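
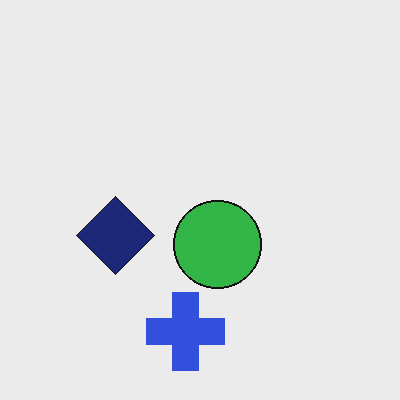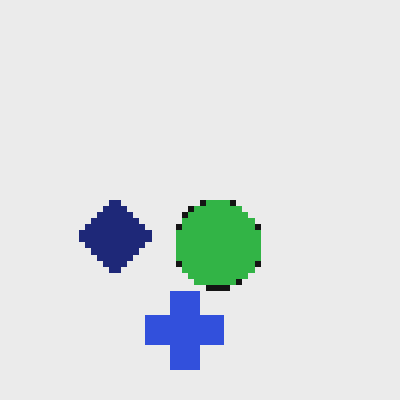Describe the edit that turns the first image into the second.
Pixelated into visible square blocks.

Shapes are reduced to large square blocks; fine edges and outlines are lost — a downscale-then-upscale (mosaic) effect.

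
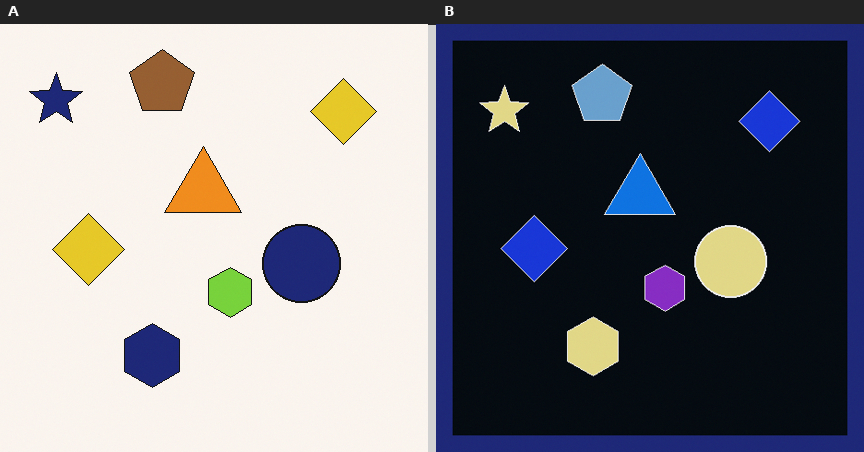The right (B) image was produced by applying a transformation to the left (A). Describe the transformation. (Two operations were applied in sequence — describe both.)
Color-inverted (negative), then framed with a navy border.

The light background has become dark and every shape's color is its complement — a photographic negative. A solid navy frame runs around the edge of the right (B) image, with the content slightly shrunk inside it.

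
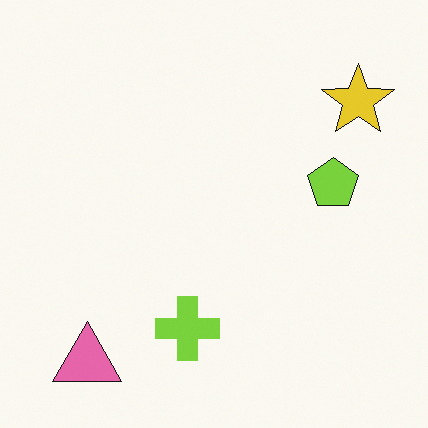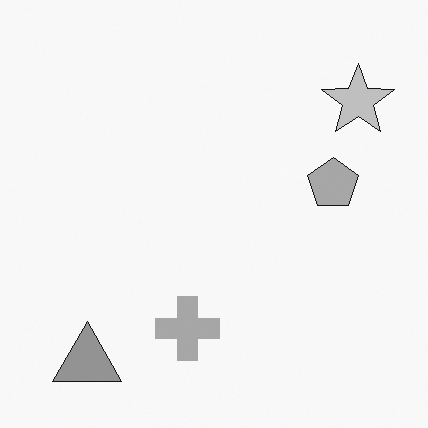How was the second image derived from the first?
The transformation is: converted to grayscale.

All color is removed — every shape is now a shade of grey.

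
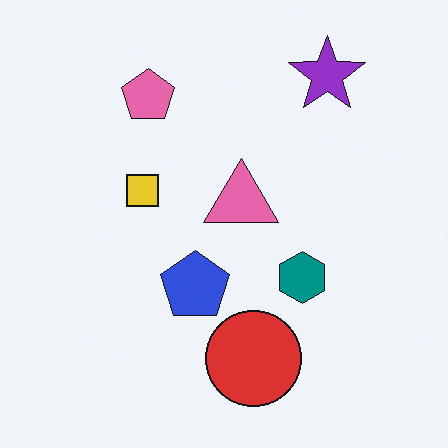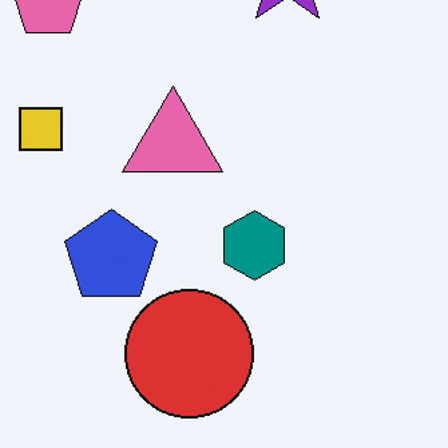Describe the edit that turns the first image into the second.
Cropped to a modestly smaller region and rescaled.

The visible shapes are larger and the field of view is narrower; shapes near the original edges may be partly or wholly outside the frame — a crop-and-rescale.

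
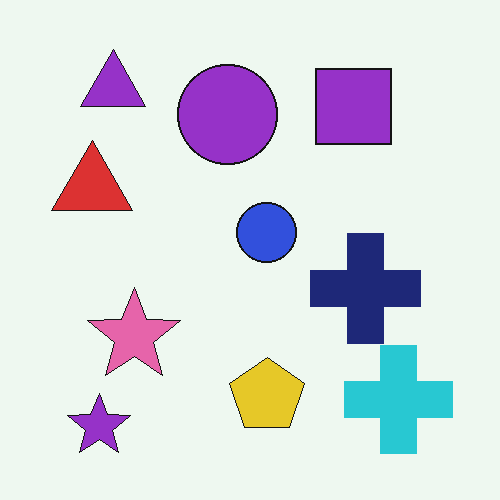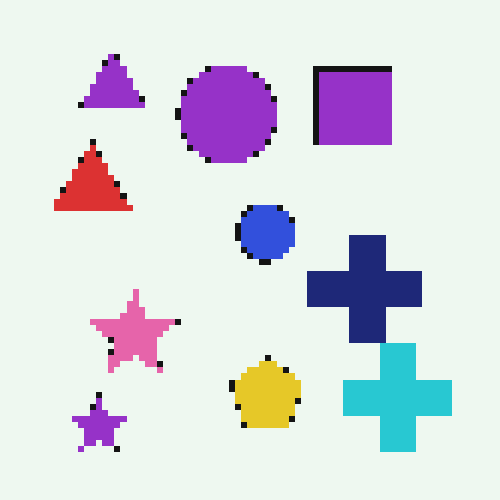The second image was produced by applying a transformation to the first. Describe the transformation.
The transformation is: pixelated into visible square blocks.

Shapes are reduced to large square blocks; fine edges and outlines are lost — a downscale-then-upscale (mosaic) effect.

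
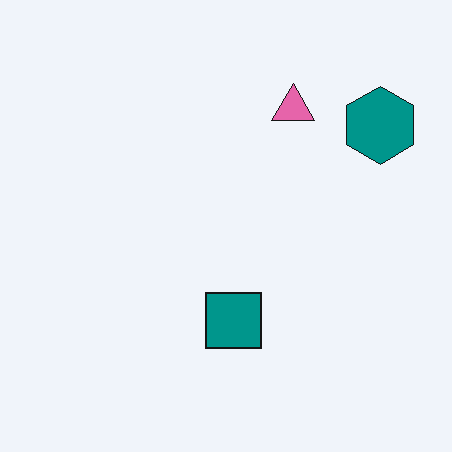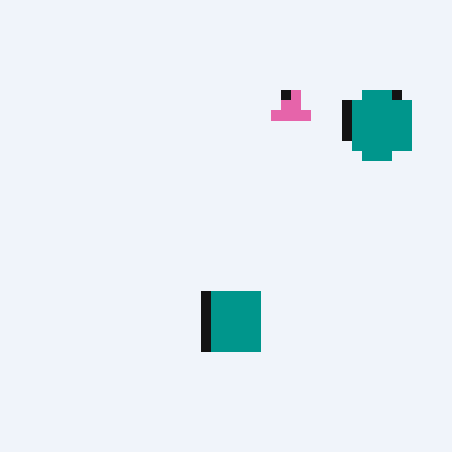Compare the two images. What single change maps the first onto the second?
The image was heavily pixelated into large blocks.

Shapes are reduced to large square blocks; fine edges and outlines are lost — a downscale-then-upscale (mosaic) effect.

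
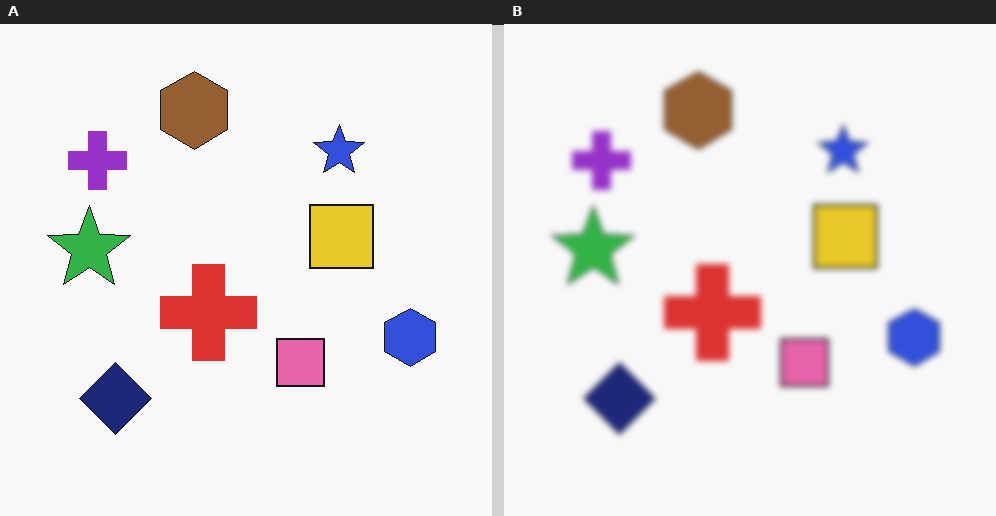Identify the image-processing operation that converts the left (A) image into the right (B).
The right (B) image is the left (A) moderately blurred.

Shape edges and outlines are uniformly softened across the whole image.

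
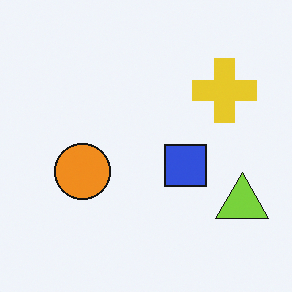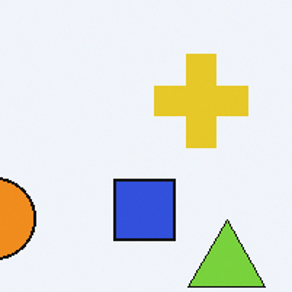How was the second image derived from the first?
The transformation is: cropped to a modestly smaller region and rescaled.

The visible shapes are larger and the field of view is narrower; shapes near the original edges may be partly or wholly outside the frame — a crop-and-rescale.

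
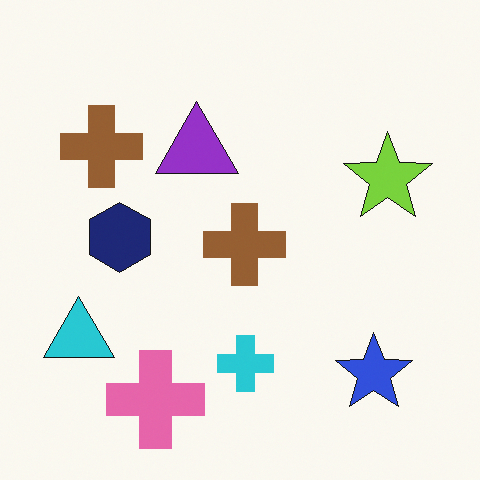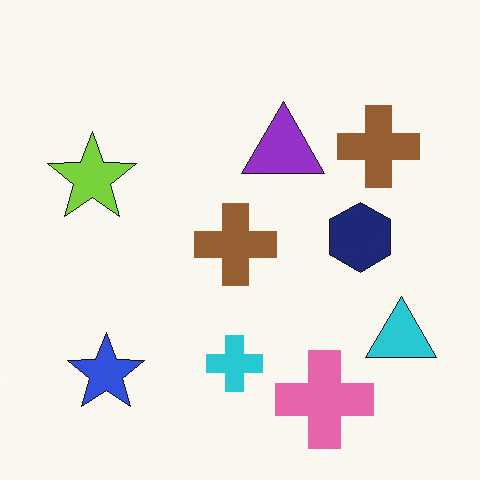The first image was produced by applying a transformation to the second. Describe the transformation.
Flipped horizontally (left ↔ right).

The cyan triangle is in the bottom-right of the second image and the bottom-left of the first — shapes on opposite sides of the vertical midline have swapped in a mirror flip.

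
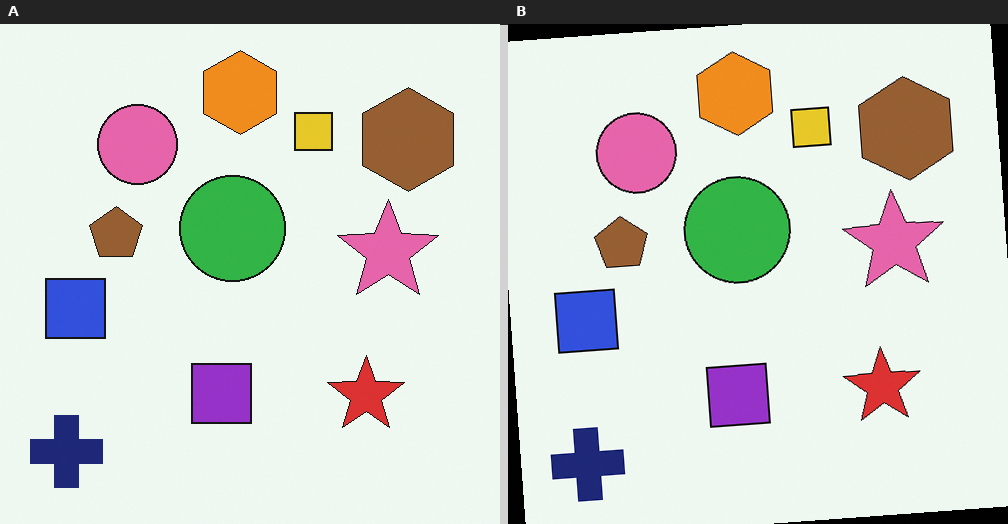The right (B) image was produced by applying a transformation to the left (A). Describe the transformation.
The transformation is: rotated counter-clockwise by a few degrees.

Every shape is tilted by the same angle and the image corners show triangular fill wedges — a whole-image rotation by a non-right angle.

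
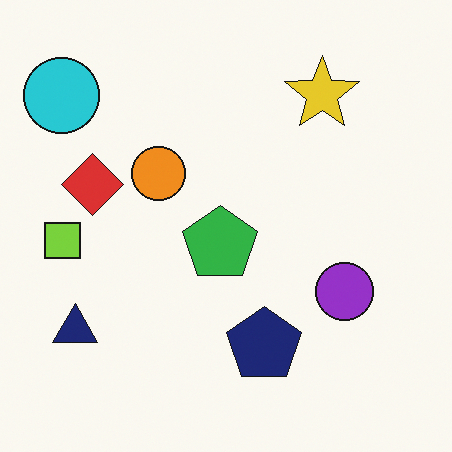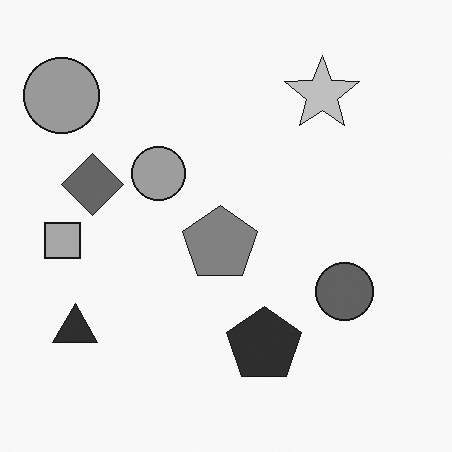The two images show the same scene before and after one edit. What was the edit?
This is the original image converted to grayscale.

All color is removed — every shape is now a shade of grey.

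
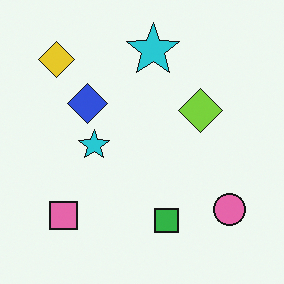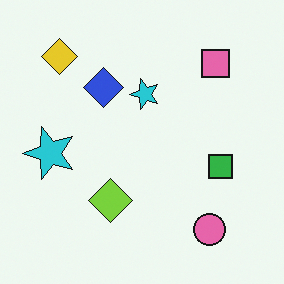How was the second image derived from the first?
The second image is the first transposed (reflected across the top-left ↔ bottom-right diagonal).

Shapes have swapped their row and column positions — what was in the top-right is now in the bottom-left — a diagonal reflection.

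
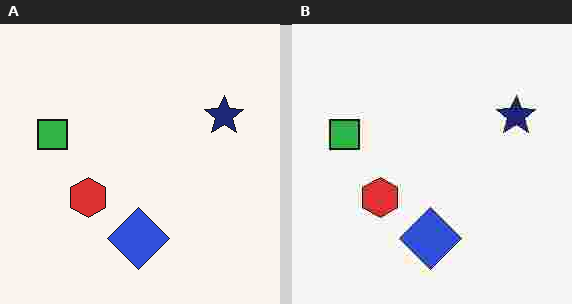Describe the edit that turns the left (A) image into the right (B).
The right (B) image is the left (A) degraded with heavy JPEG compression.

Blocky 8×8 compression artifacts appear around shape edges and the flat background shows ringing — characteristic JPEG degradation.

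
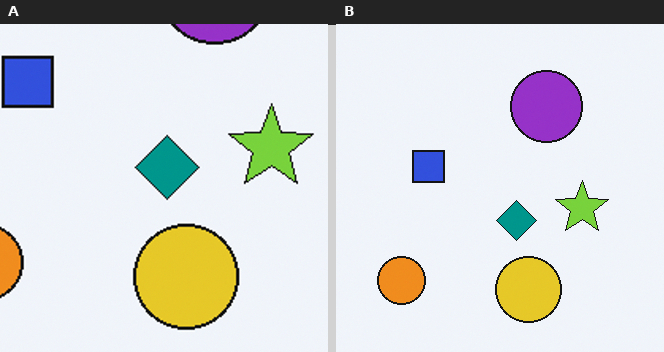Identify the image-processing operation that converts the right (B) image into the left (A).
The image was cropped slightly and scaled back up.

The visible shapes are larger and the field of view is narrower; shapes near the original edges may be partly or wholly outside the frame — a crop-and-rescale.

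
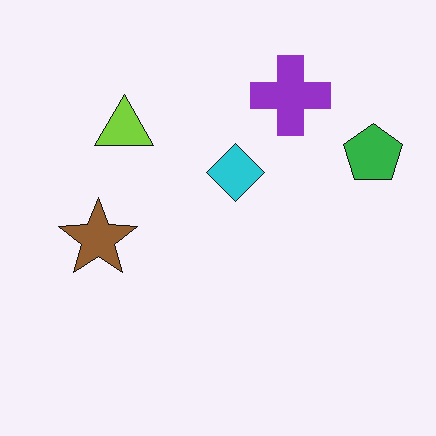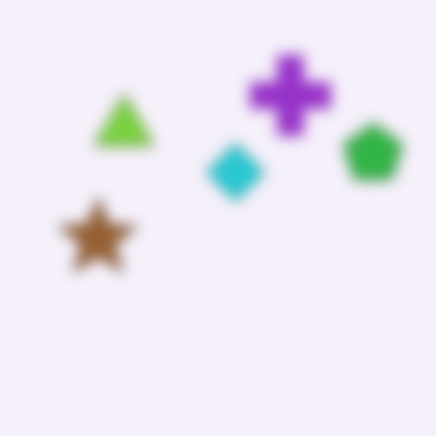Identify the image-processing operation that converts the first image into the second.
The transformation is: heavily blurred.

Shape edges and outlines are uniformly softened across the whole image.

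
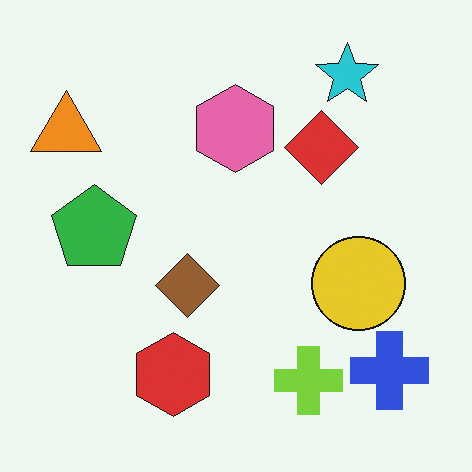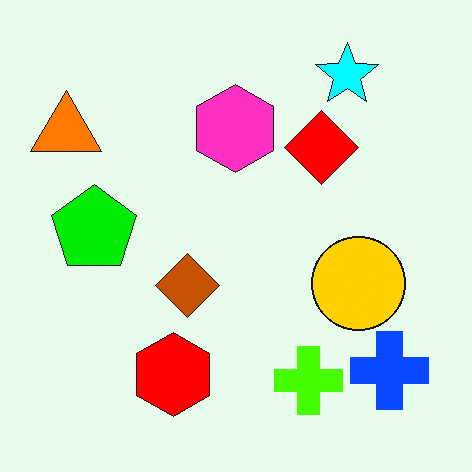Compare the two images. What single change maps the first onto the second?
The second image is the first heavily oversaturated.

All colors are more vivid — a global saturation change.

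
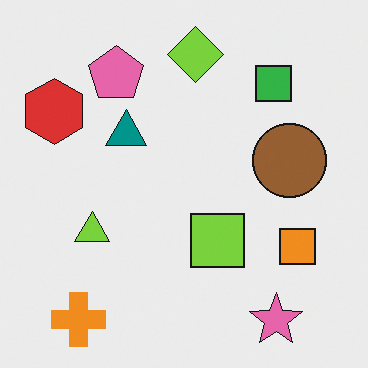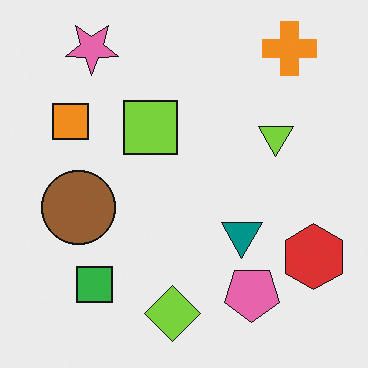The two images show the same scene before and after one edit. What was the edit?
The image was rotated 180°.

The orange cross sits in the bottom-left of the first image and the top-right of the second — consistent with a whole-image 180° rotation.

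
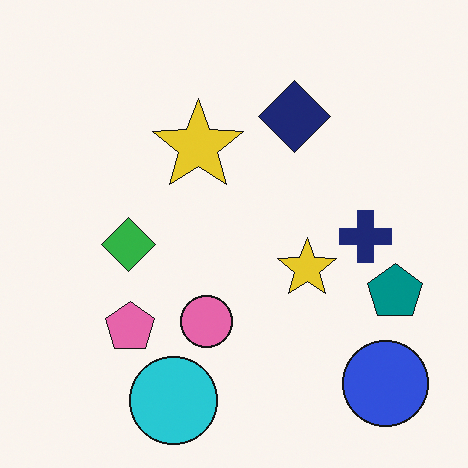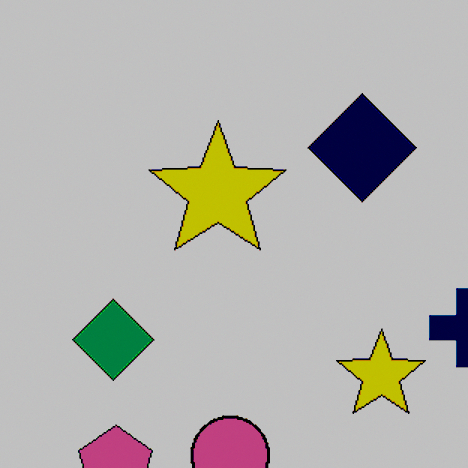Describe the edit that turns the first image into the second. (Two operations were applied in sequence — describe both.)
The transformation is: cropped slightly and scaled back up, then aggressively posterized.

The visible shapes are larger and the field of view is narrower; shapes near the original edges may be partly or wholly outside the frame — a crop-and-rescale. Each flat color has snapped to a coarser quantized level — most visibly, the near-white background has dropped to a flat grey.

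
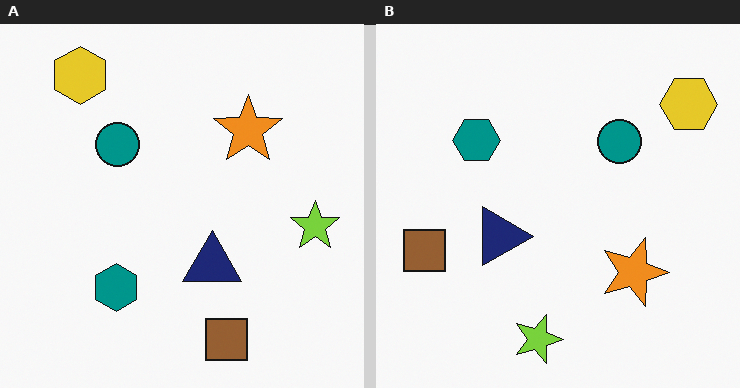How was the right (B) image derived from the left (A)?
The transformation is: rotated 90° clockwise.

The yellow hexagon sits in the top-left of the left (A) image and the top-right of the right (B) — consistent with a whole-image 90° clockwise rotation.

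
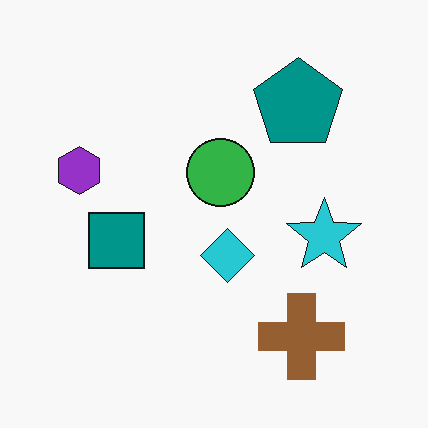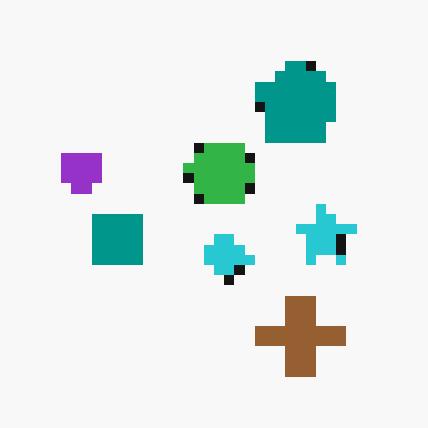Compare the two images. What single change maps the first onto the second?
This is the original image heavily pixelated into large blocks.

Shapes are reduced to large square blocks; fine edges and outlines are lost — a downscale-then-upscale (mosaic) effect.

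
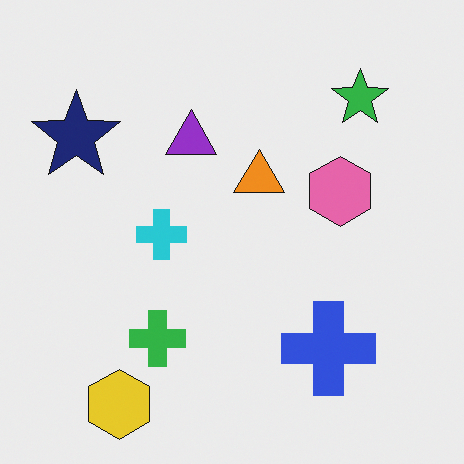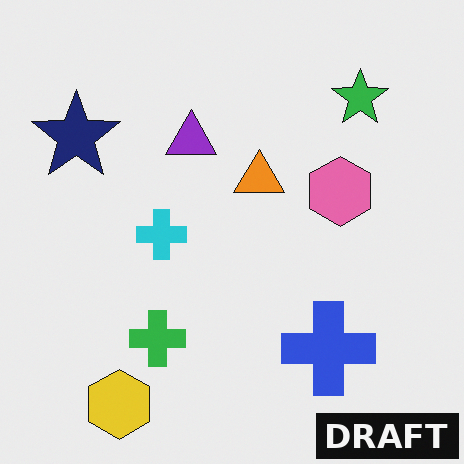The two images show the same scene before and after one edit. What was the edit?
This is the original image watermarked with the text "DRAFT" in the lower-right corner.

A dark label reading "DRAFT" appears in the lower-right corner.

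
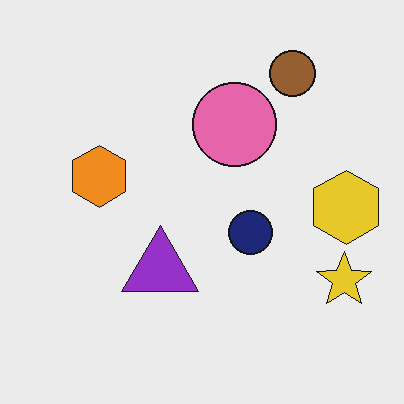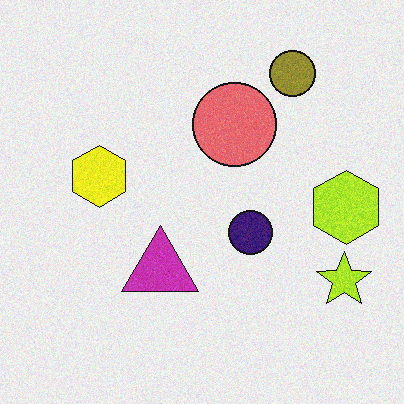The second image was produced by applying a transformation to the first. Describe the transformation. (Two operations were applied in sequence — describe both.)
Degraded with a light layer of grain, then hue-shifted slightly.

Random speckle covers the whole image, including the flat background. Every shape's color has rotated by the same amount around the hue wheel — a uniform hue shift.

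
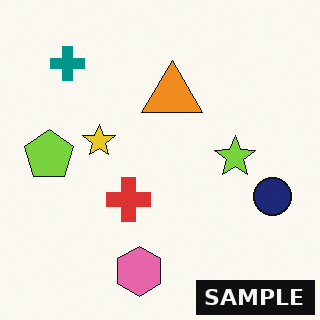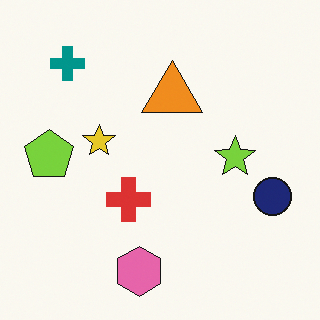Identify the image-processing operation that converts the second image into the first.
It was watermarked with the text "SAMPLE" in the lower-right corner.

A dark label reading "SAMPLE" appears in the lower-right corner.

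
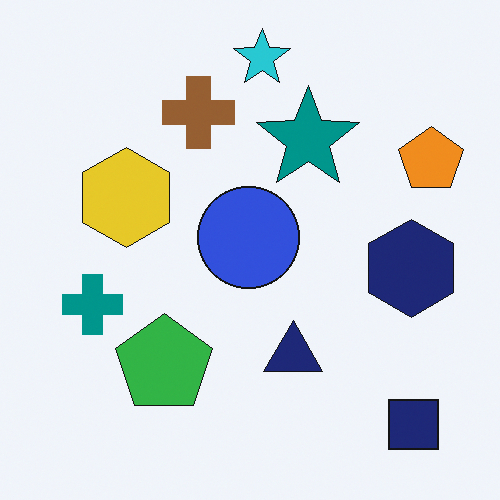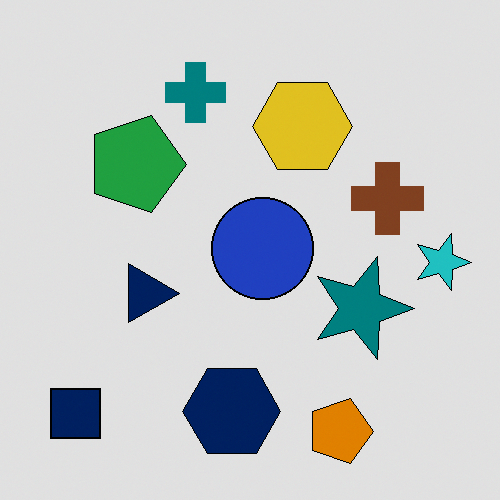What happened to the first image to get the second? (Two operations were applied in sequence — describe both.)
The image was rotated 90° clockwise, then moderately posterized.

The navy square sits in the bottom-right of the first image and the bottom-left of the second — consistent with a whole-image 90° clockwise rotation. Each flat color has snapped to a coarser quantized level — most visibly, the near-white background has dropped to a flat grey.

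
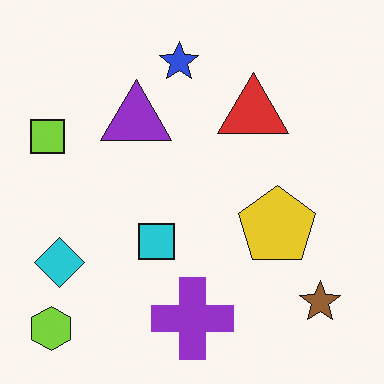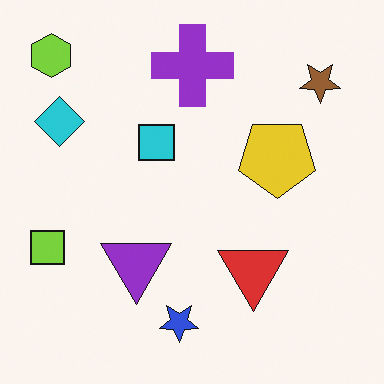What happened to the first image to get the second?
The image was flipped vertically (top ↔ bottom).

The lime hexagon is in the bottom-left of the first image and the top-left of the second — shapes on opposite sides of the horizontal midline have swapped in a mirror flip.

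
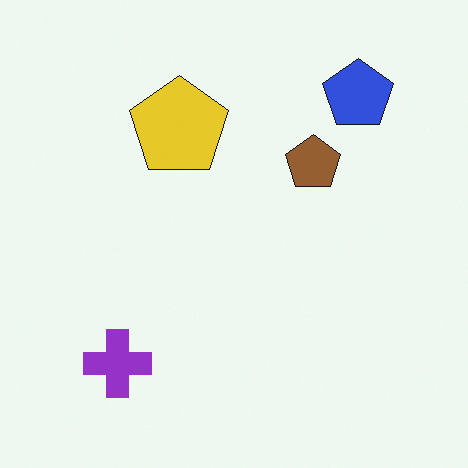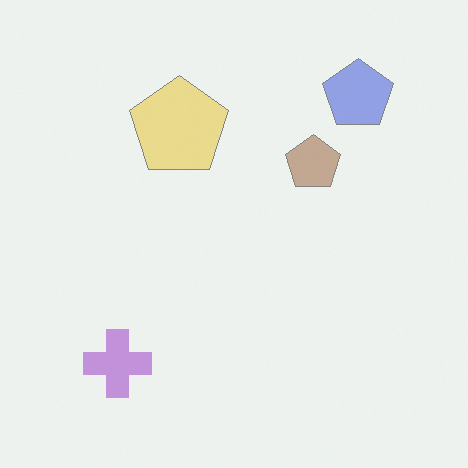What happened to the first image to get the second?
The transformation is: washed out (contrast reduced).

Tones are pushed toward mid-grey across the whole image — a global contrast change.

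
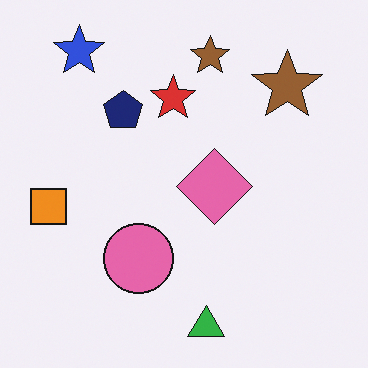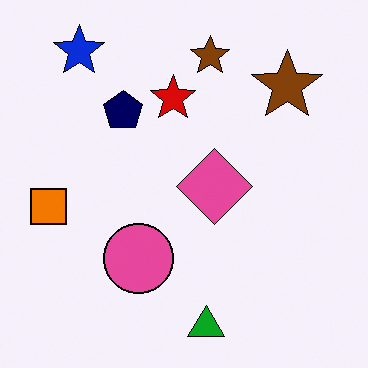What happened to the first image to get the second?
It was given slightly increased contrast.

Tones are pushed away from mid-grey across the whole image — a global contrast change.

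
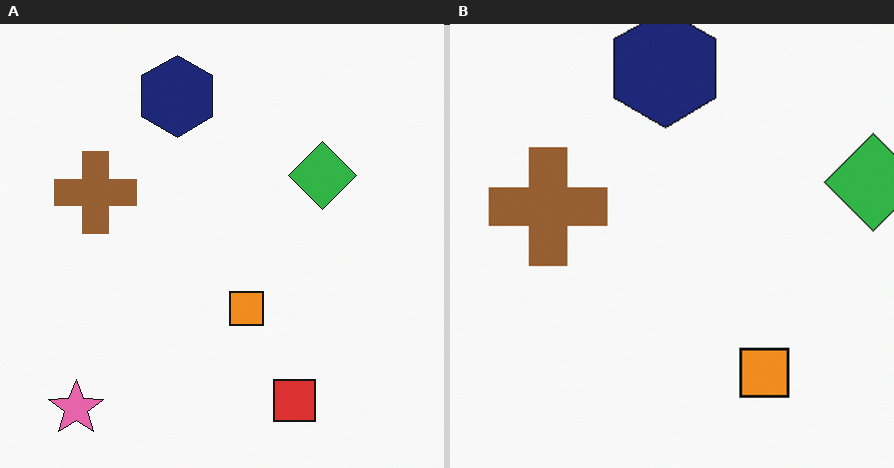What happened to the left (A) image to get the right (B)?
It was cropped to a modestly smaller region and rescaled.

The visible shapes are larger and the field of view is narrower; shapes near the original edges may be partly or wholly outside the frame — a crop-and-rescale.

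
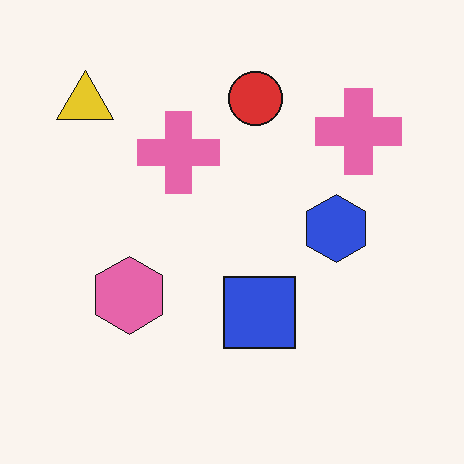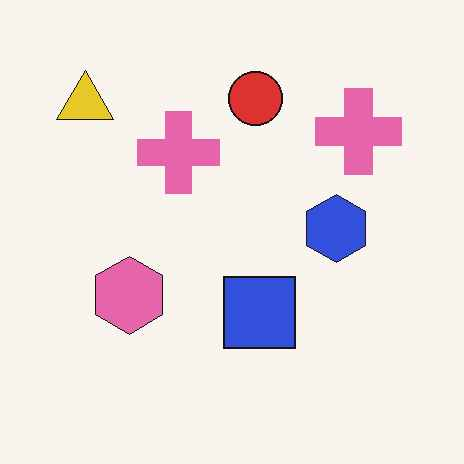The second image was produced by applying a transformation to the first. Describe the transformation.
The image was JPEG-compressed with visible artifacts.

Blocky 8×8 compression artifacts appear around shape edges and the flat background shows ringing — characteristic JPEG degradation.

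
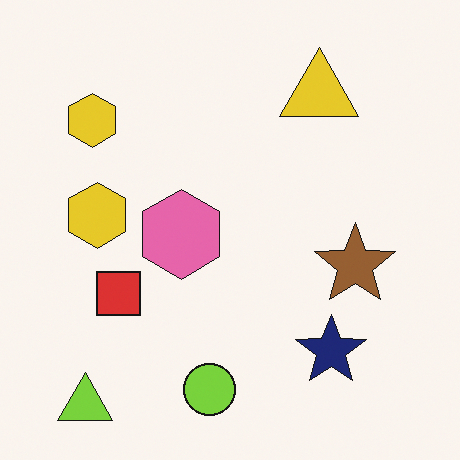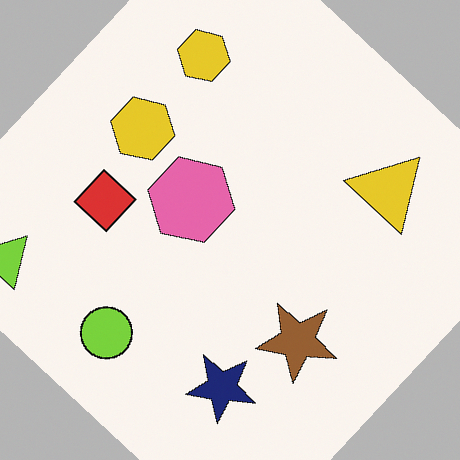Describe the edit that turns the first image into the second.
It was rotated clockwise by a large amount — several tens of degrees.

Every shape is tilted by the same angle and the image corners show triangular fill wedges — a whole-image rotation by a non-right angle.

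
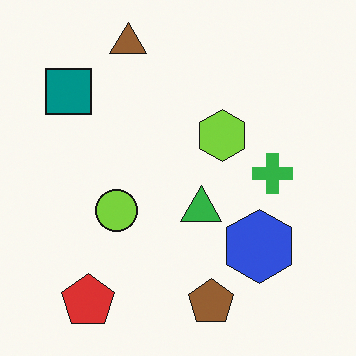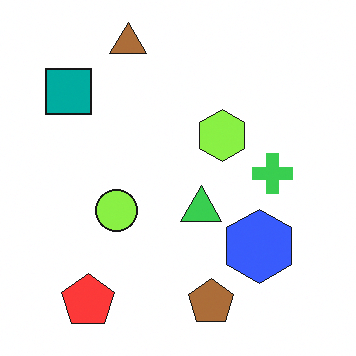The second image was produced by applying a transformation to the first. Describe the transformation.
This is the original image slightly brightened.

Every pixel — background and shapes alike — is uniformly brightened.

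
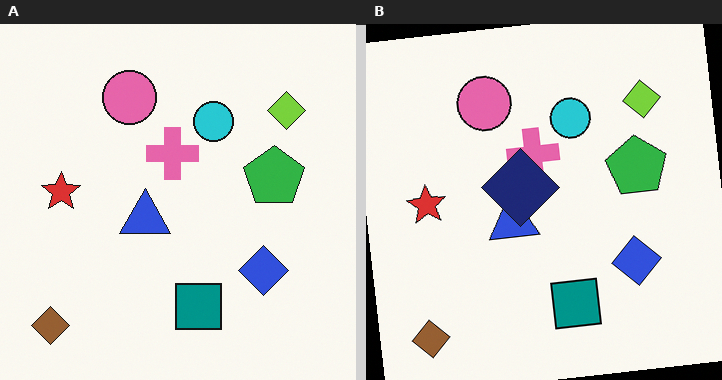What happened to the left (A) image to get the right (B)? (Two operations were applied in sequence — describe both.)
This is the original image rotated counter-clockwise by a slight angle, then overlaid with an additional navy diamond.

Every shape is tilted by the same angle and the image corners show triangular fill wedges — a whole-image rotation by a non-right angle. A navy diamond appears in the right (B) image that is absent from the left (A).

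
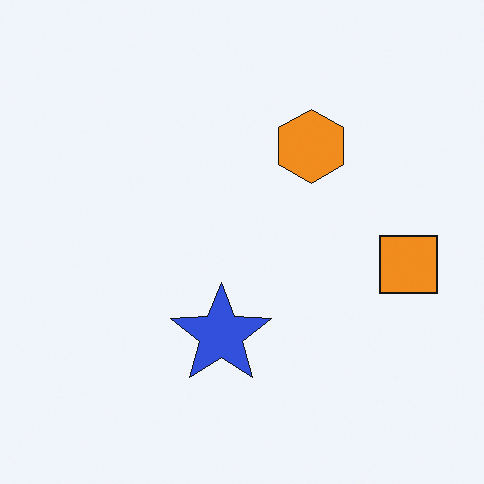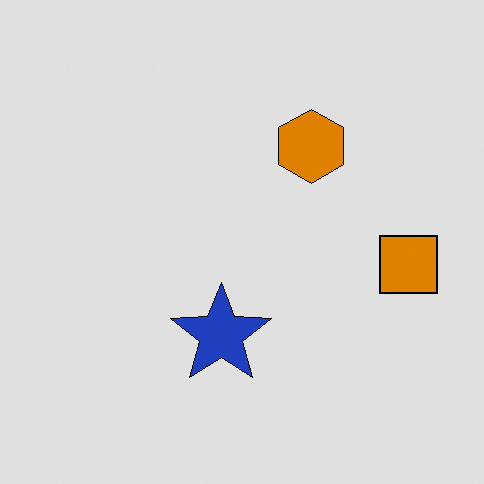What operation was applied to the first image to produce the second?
The second image is the first posterized to a reduced palette.

Each flat color has snapped to a coarser quantized level — most visibly, the near-white background has dropped to a flat grey.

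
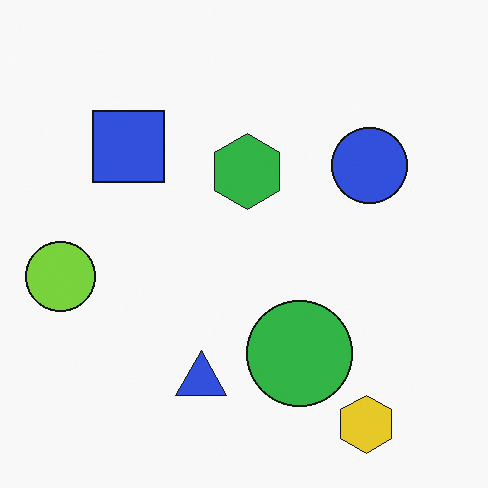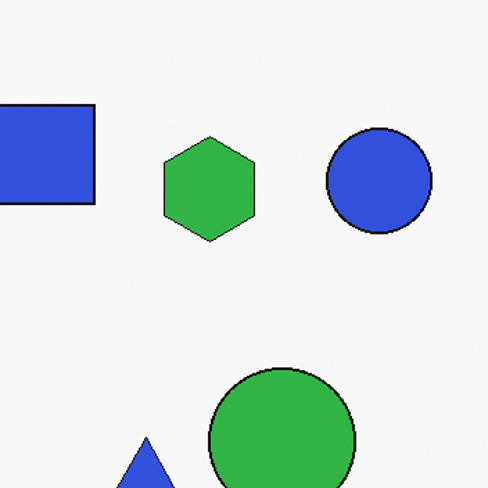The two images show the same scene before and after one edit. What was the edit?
This is the original image cropped slightly and scaled back up.

The visible shapes are larger and the field of view is narrower; shapes near the original edges may be partly or wholly outside the frame — a crop-and-rescale.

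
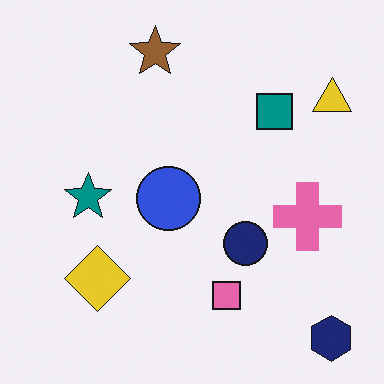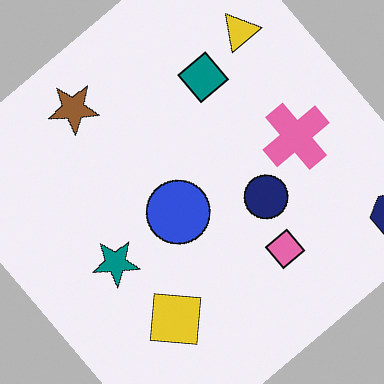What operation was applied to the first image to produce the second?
The image was rotated counter-clockwise by a large amount — several tens of degrees.

Every shape is tilted by the same angle and the image corners show triangular fill wedges — a whole-image rotation by a non-right angle.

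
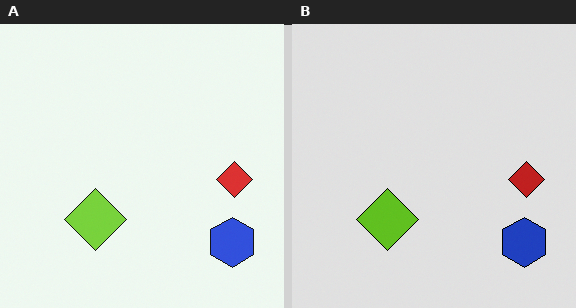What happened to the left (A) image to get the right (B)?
This is the original image moderately posterized.

Each flat color has snapped to a coarser quantized level — most visibly, the near-white background has dropped to a flat grey.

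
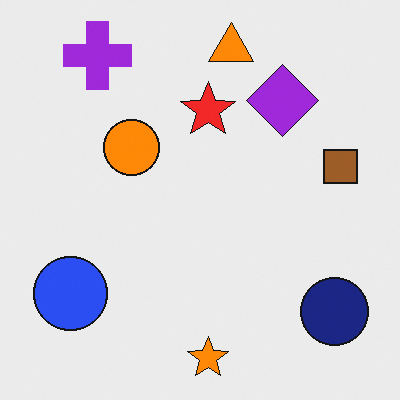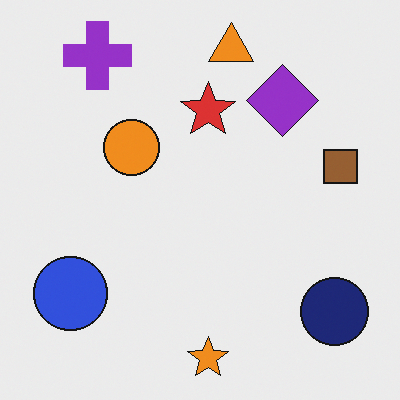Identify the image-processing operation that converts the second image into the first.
It was slightly oversaturated.

All colors are more vivid — a global saturation change.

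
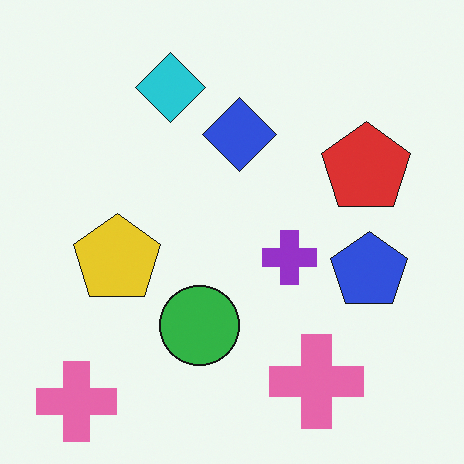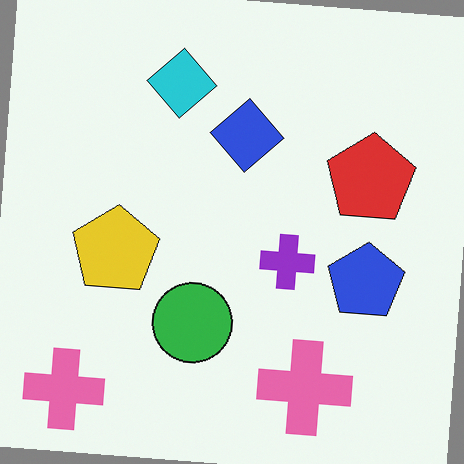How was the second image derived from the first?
Rotated clockwise by a few degrees.

Every shape is tilted by the same angle and the image corners show triangular fill wedges — a whole-image rotation by a non-right angle.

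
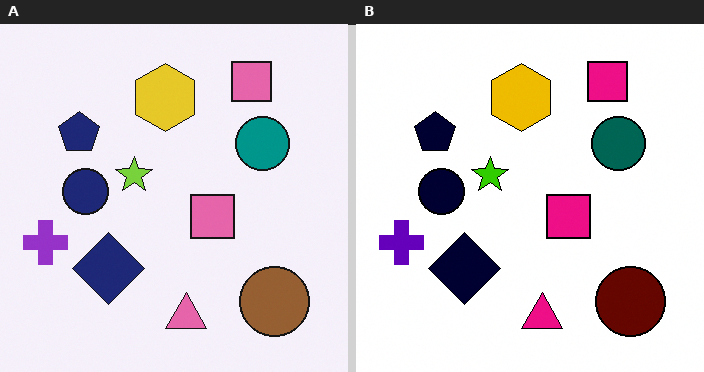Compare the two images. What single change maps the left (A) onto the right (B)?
Given much higher contrast.

Tones are pushed away from mid-grey across the whole image — a global contrast change.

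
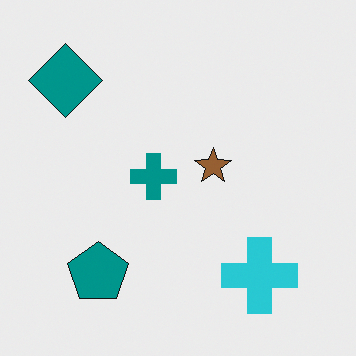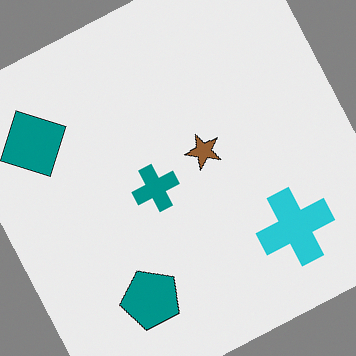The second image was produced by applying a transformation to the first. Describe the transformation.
The image was rotated counter-clockwise by a clearly visible amount.

Every shape is tilted by the same angle and the image corners show triangular fill wedges — a whole-image rotation by a non-right angle.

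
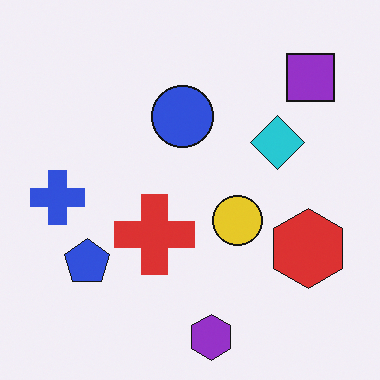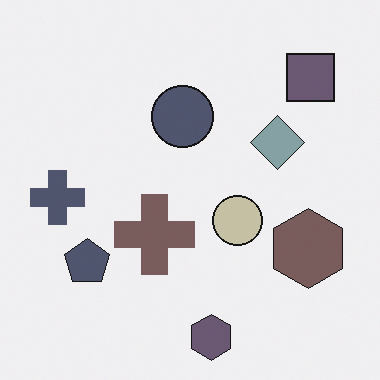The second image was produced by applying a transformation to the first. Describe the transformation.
The transformation is: made much more muted (saturation change).

All colors are more muted and greyish — a global saturation change.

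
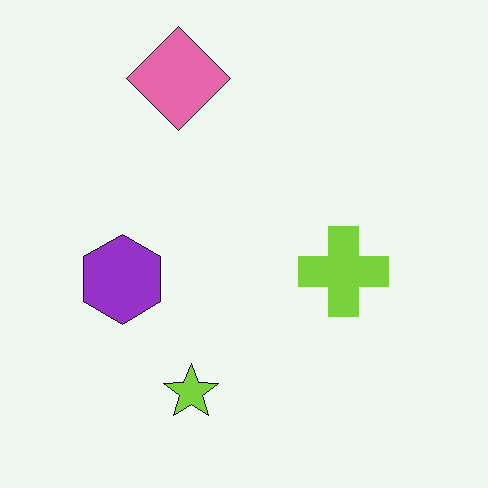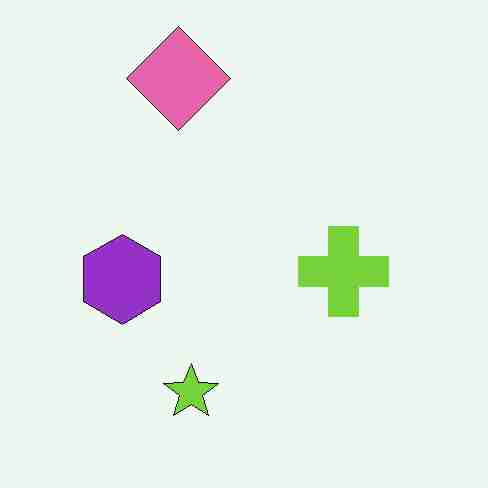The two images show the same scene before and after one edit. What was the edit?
It was heavily JPEG-compressed with obvious blocking artifacts.

Blocky 8×8 compression artifacts appear around shape edges and the flat background shows ringing — characteristic JPEG degradation.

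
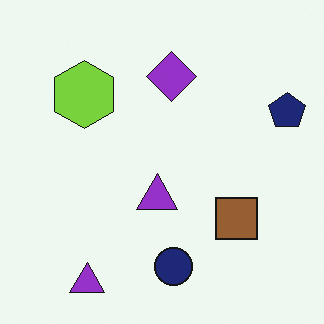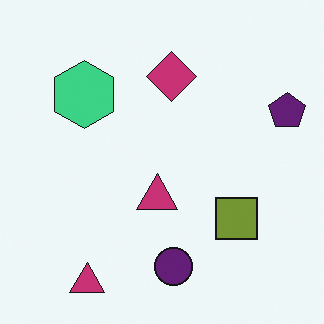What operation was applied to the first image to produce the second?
Hue-shifted by a small amount.

Every shape's color has rotated by the same amount around the hue wheel — a uniform hue shift.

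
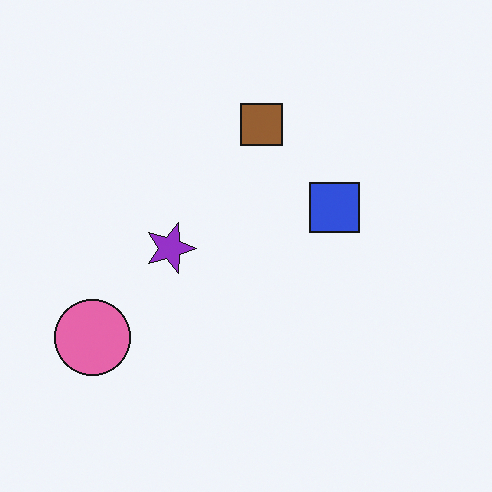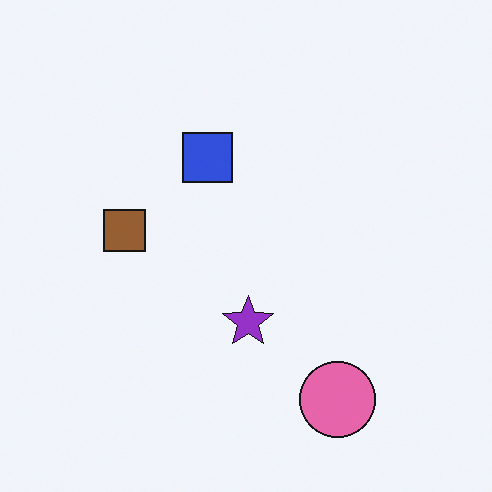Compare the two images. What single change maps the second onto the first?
The first image is the second rotated 90° clockwise.

The pink circle sits in the bottom-right of the second image and the bottom-left of the first — consistent with a whole-image 90° clockwise rotation.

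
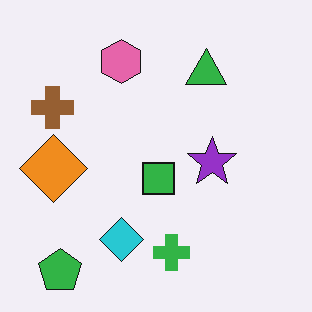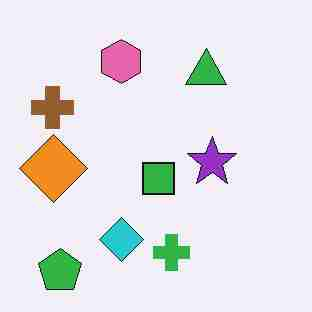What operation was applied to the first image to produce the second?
It was degraded with heavy JPEG compression.

Blocky 8×8 compression artifacts appear around shape edges and the flat background shows ringing — characteristic JPEG degradation.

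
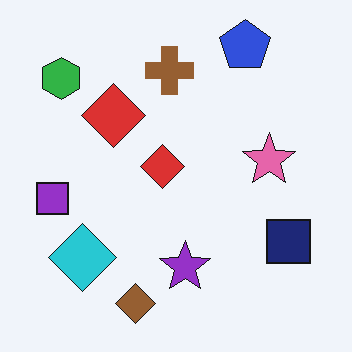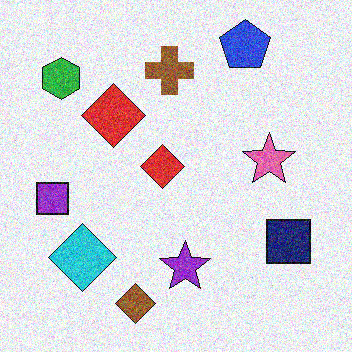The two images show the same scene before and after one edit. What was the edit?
Degraded with heavy additive noise.

Random speckle covers the whole image, including the flat background.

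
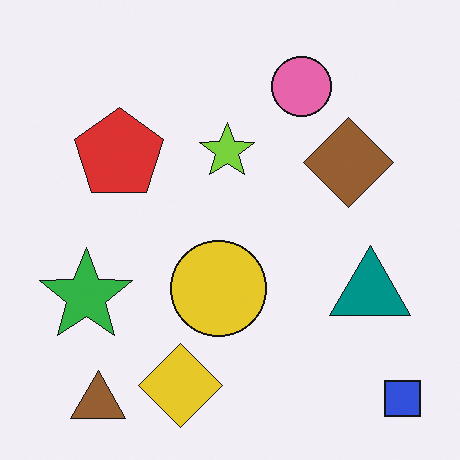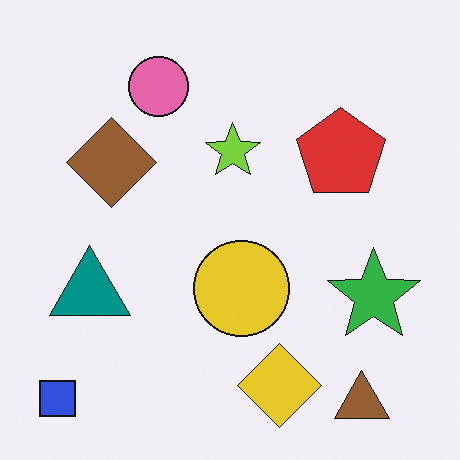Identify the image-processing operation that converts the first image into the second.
It was flipped horizontally (left ↔ right).

The blue square is in the bottom-right of the first image and the bottom-left of the second — shapes on opposite sides of the vertical midline have swapped in a mirror flip.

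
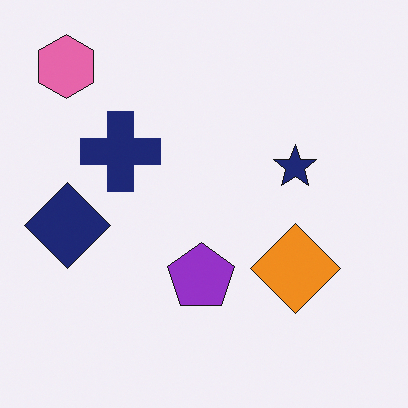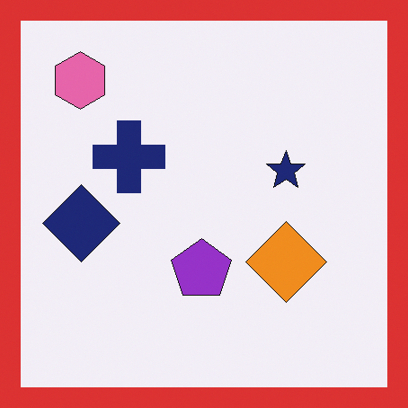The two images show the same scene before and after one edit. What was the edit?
It was framed with a red border.

A solid red frame runs around the edge of the second image, with the content slightly shrunk inside it.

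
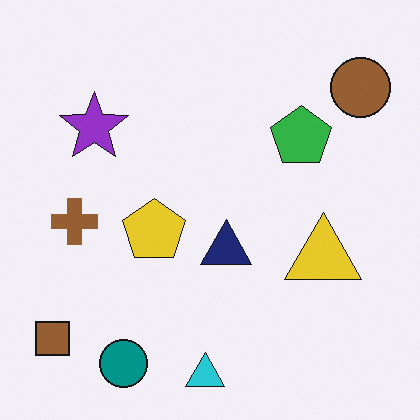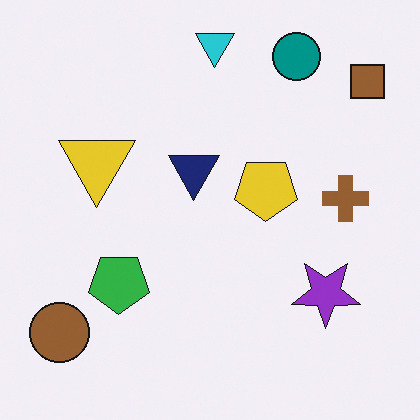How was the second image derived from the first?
It was rotated 180°.

The brown square sits in the bottom-left of the first image and the top-right of the second — consistent with a whole-image 180° rotation.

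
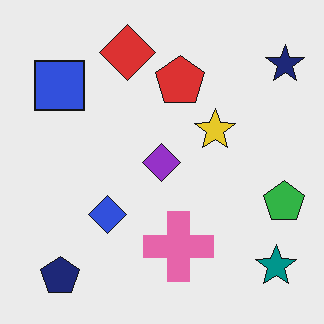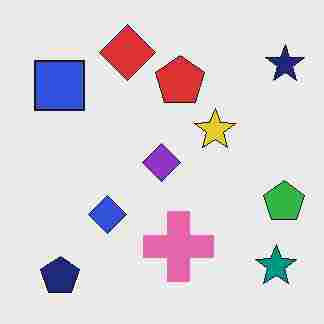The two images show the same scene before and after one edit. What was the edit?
The transformation is: degraded with heavy JPEG compression.

Blocky 8×8 compression artifacts appear around shape edges and the flat background shows ringing — characteristic JPEG degradation.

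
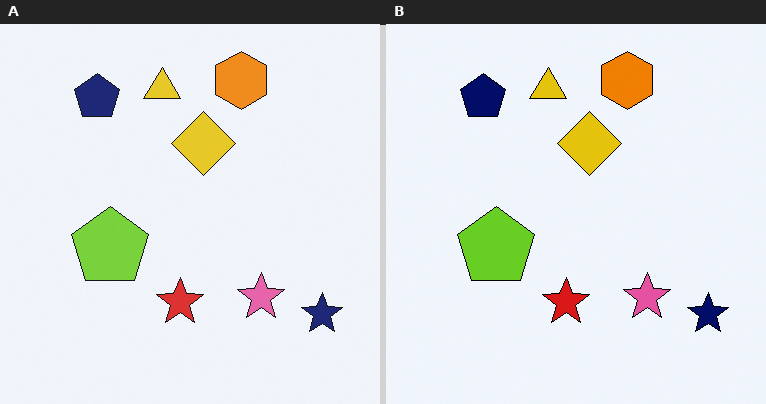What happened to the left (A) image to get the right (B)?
The image was given slightly increased contrast.

Tones are pushed away from mid-grey across the whole image — a global contrast change.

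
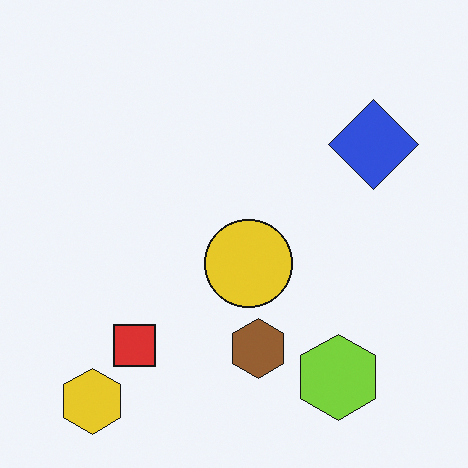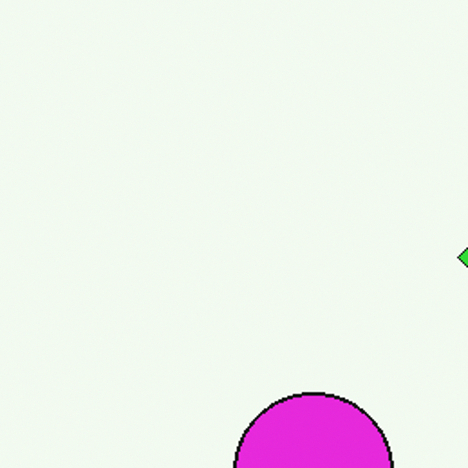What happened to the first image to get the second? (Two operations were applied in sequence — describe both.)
The transformation is: cropped tightly and scaled back up, then hue-shifted through roughly half the color wheel.

The visible shapes are larger and the field of view is narrower; shapes near the original edges may be partly or wholly outside the frame — a crop-and-rescale. Every shape's color has rotated by the same amount around the hue wheel — a uniform hue shift.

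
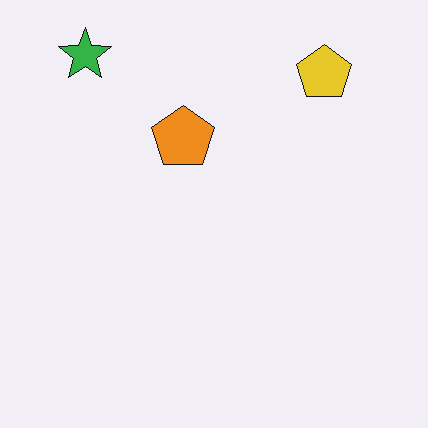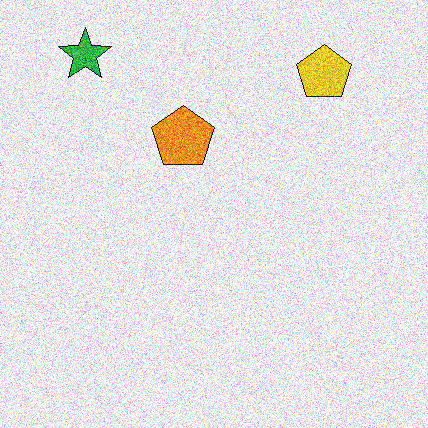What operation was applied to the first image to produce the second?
The transformation is: degraded with a thick layer of grain.

Random speckle covers the whole image, including the flat background.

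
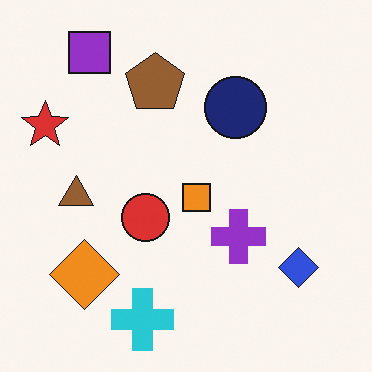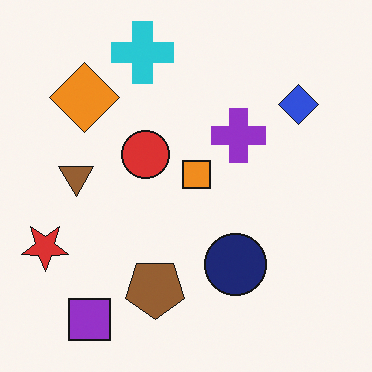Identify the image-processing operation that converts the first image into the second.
It was flipped vertically (top ↔ bottom).

The purple square is in the top-left of the first image and the bottom-left of the second — shapes on opposite sides of the horizontal midline have swapped in a mirror flip.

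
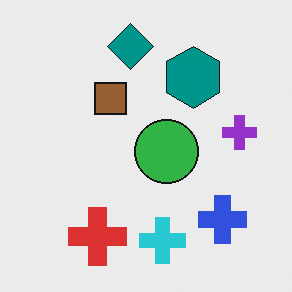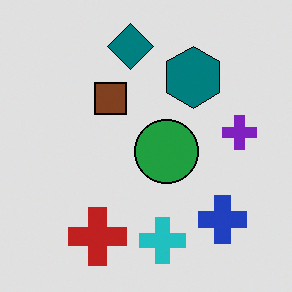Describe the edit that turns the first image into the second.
This is the original image moderately posterized.

Each flat color has snapped to a coarser quantized level — most visibly, the near-white background has dropped to a flat grey.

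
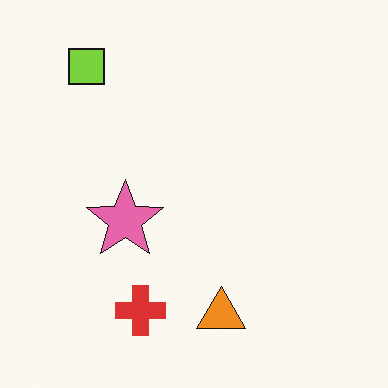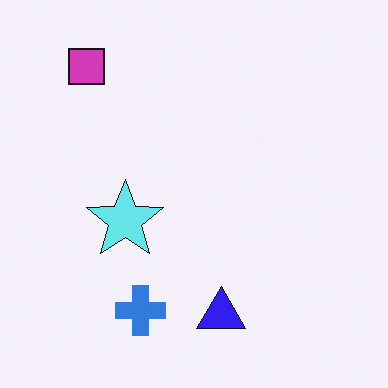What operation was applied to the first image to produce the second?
Hue-shifted by a large amount.

Every shape's color has rotated by the same amount around the hue wheel — a uniform hue shift.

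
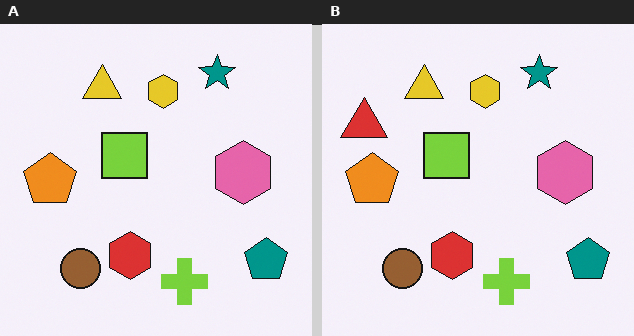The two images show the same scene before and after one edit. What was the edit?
It was overlaid with an additional red triangle.

A red triangle appears in the right (B) image that is absent from the left (A).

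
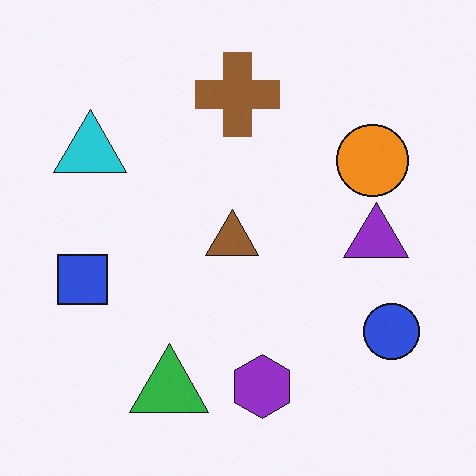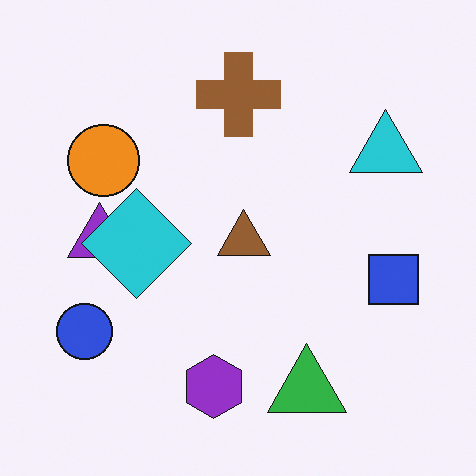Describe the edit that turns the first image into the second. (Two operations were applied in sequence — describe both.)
The second image is the first flipped horizontally (left ↔ right), then overlaid with an additional cyan diamond.

The blue square is in the left of the first image and the right of the second — shapes on opposite sides of the vertical midline have swapped in a mirror flip. A cyan diamond appears in the second image that is absent from the first.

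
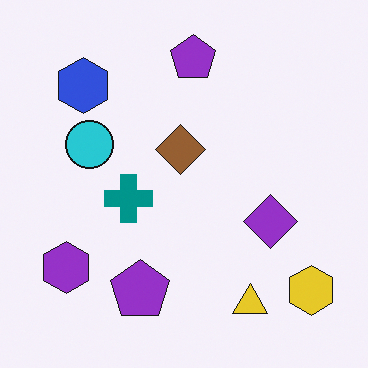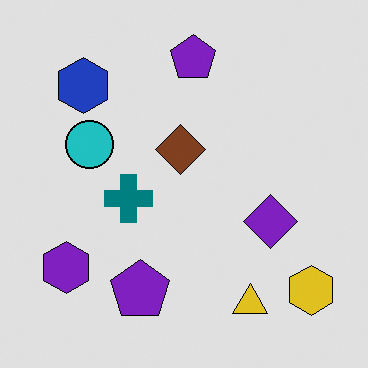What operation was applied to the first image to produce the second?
It was moderately posterized.

Each flat color has snapped to a coarser quantized level — most visibly, the near-white background has dropped to a flat grey.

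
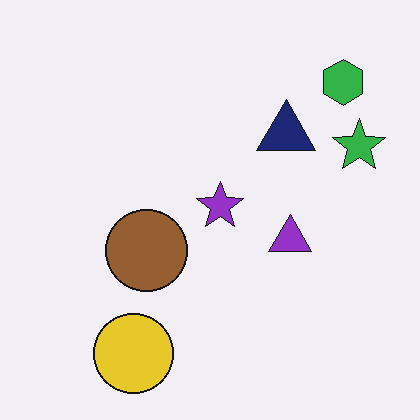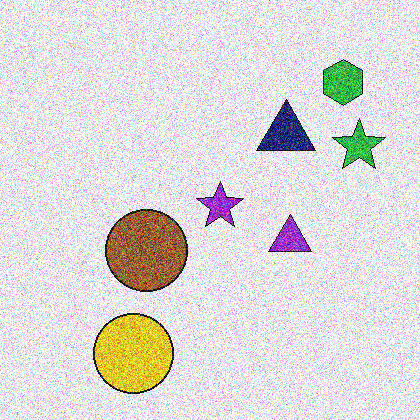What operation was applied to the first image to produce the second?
This is the original image degraded with a thick layer of grain.

Random speckle covers the whole image, including the flat background.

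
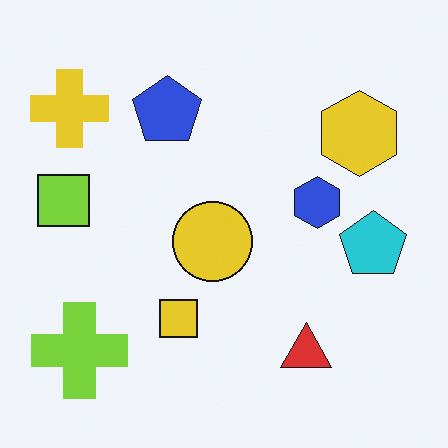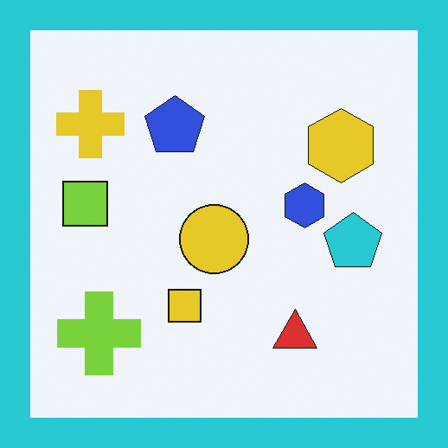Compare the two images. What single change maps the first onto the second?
It was framed with a cyan border.

A solid cyan frame runs around the edge of the second image, with the content slightly shrunk inside it.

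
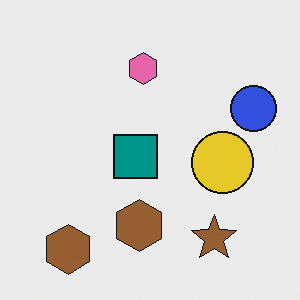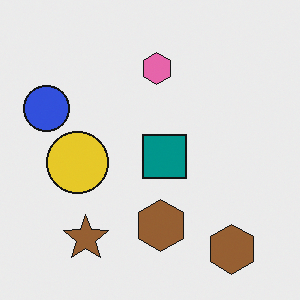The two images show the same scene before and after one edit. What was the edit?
The image was flipped horizontally (left ↔ right).

The blue circle is in the right of the first image and the left of the second — shapes on opposite sides of the vertical midline have swapped in a mirror flip.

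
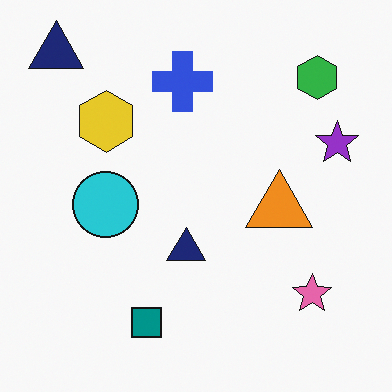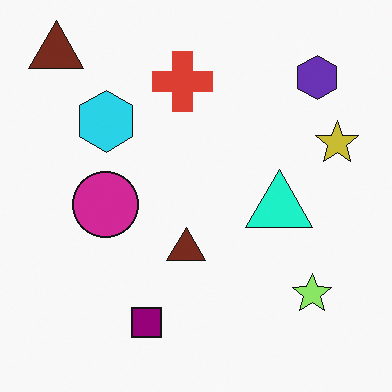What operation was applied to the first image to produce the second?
The transformation is: hue-shifted noticeably.

Every shape's color has rotated by the same amount around the hue wheel — a uniform hue shift.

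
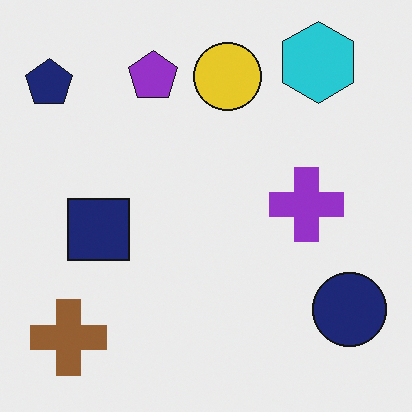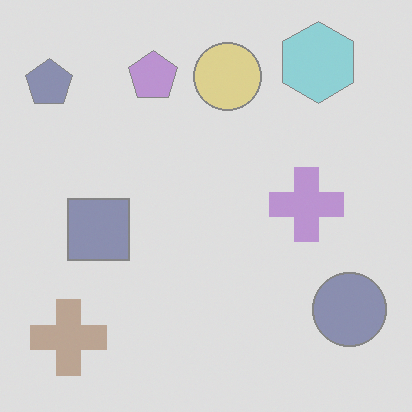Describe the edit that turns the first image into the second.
It was washed out (contrast reduced).

Tones are pushed toward mid-grey across the whole image — a global contrast change.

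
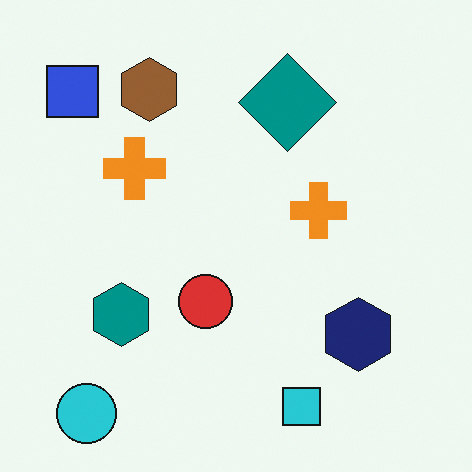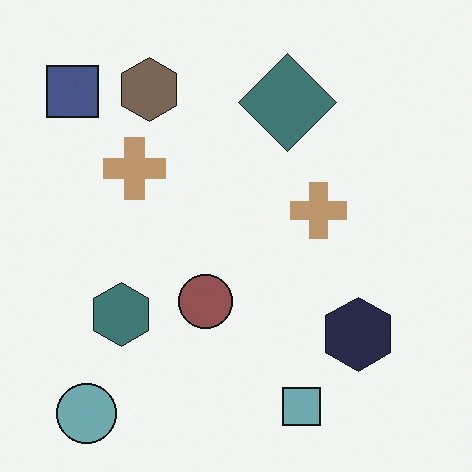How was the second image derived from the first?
The image was heavily desaturated.

All colors are more muted and greyish — a global saturation change.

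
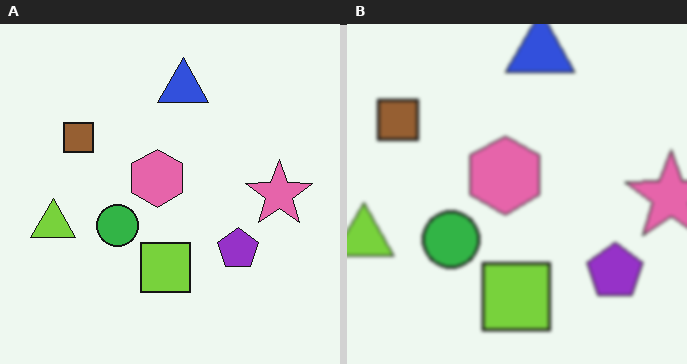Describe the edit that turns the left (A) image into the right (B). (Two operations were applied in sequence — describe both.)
This is the original image slightly softened, then cropped slightly and scaled back up.

Shape edges and outlines are uniformly softened across the whole image. The visible shapes are larger and the field of view is narrower; shapes near the original edges may be partly or wholly outside the frame — a crop-and-rescale.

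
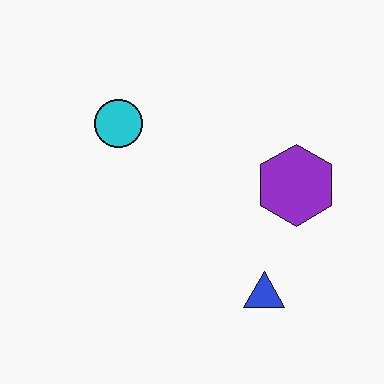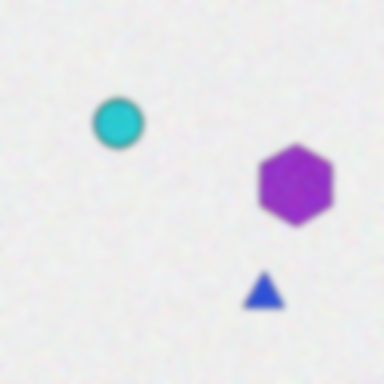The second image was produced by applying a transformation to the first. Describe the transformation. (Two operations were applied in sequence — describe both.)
This is the original image degraded with a thick layer of grain, then noticeably gaussian-blurred.

Random speckle covers the whole image, including the flat background. Shape edges and outlines are uniformly softened across the whole image.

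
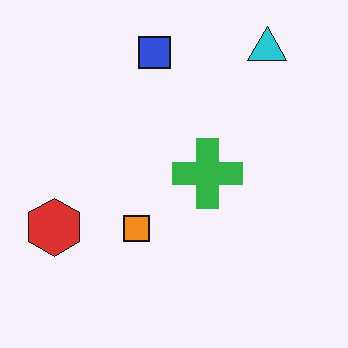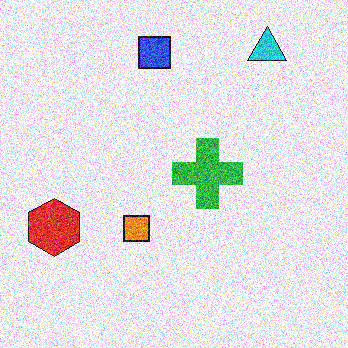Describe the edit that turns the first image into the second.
This is the original image degraded with strong gaussian noise.

Random speckle covers the whole image, including the flat background.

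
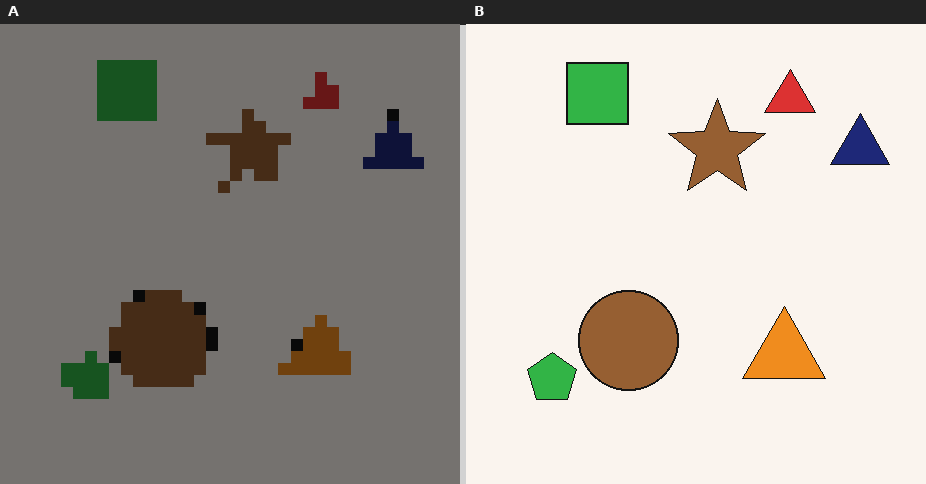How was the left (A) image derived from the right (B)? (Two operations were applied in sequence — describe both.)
This is the original image noticeably darkened, then heavily pixelated into large blocks.

Every pixel — background and shapes alike — is uniformly darkened. Shapes are reduced to large square blocks; fine edges and outlines are lost — a downscale-then-upscale (mosaic) effect.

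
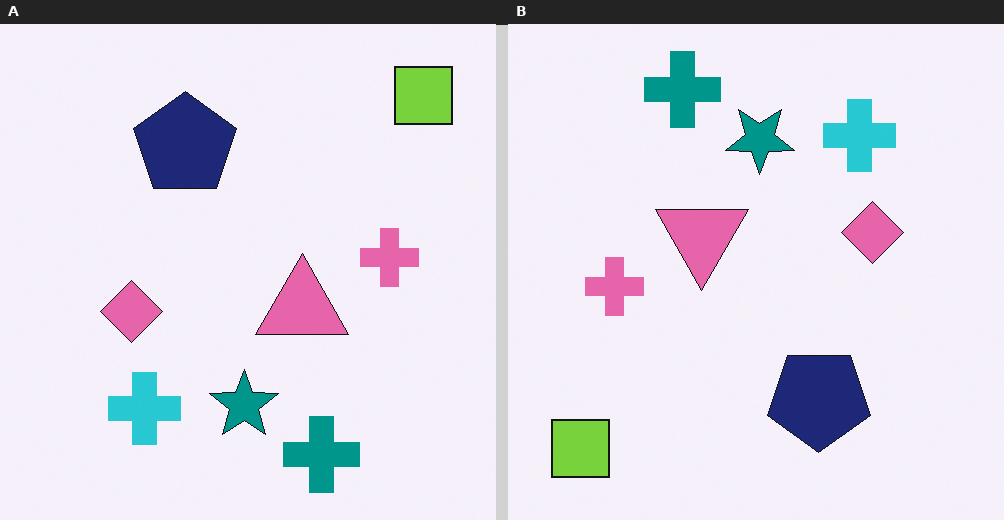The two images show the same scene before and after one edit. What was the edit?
The transformation is: rotated 180°.

The lime square sits in the top-right of the left (A) image and the bottom-left of the right (B) — consistent with a whole-image 180° rotation.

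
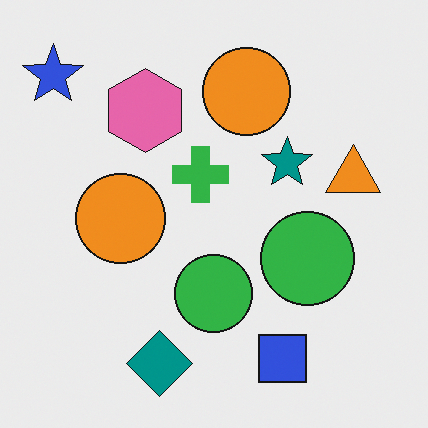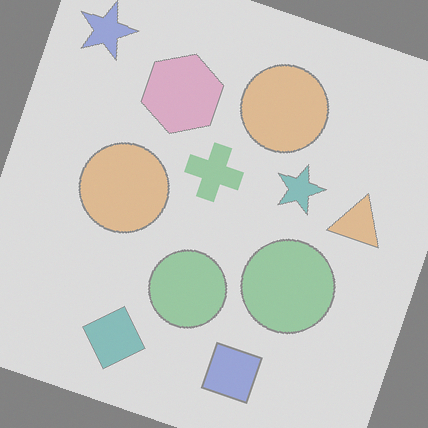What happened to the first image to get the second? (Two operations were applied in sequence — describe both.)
Given much lower contrast, then rotated clockwise by a moderate amount.

Tones are pushed toward mid-grey across the whole image — a global contrast change. Every shape is tilted by the same angle and the image corners show triangular fill wedges — a whole-image rotation by a non-right angle.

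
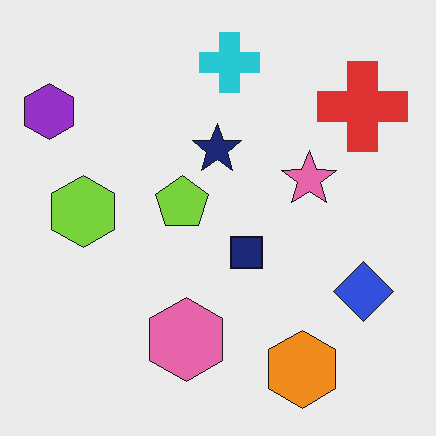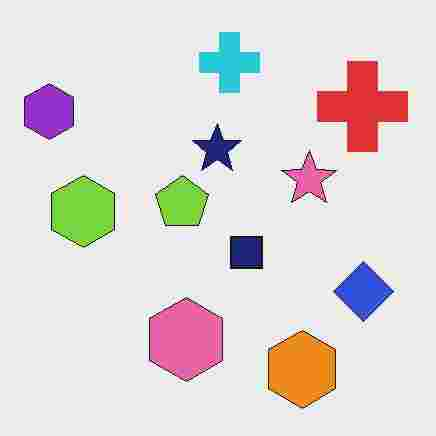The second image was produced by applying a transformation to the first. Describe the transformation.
The image was heavily JPEG-compressed with obvious blocking artifacts.

Blocky 8×8 compression artifacts appear around shape edges and the flat background shows ringing — characteristic JPEG degradation.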